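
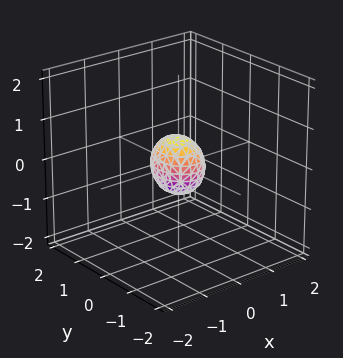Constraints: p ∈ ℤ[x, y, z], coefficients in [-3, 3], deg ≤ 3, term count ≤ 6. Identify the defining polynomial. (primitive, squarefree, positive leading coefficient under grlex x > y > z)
(a) The degree is 2 — bounded and convex; a quadric.
(b) Symmetries: the x ↦ −x reflection is a symmetry, so x appears only in even powers; mirror symmetry y ↦ −y ⇒ only even powers of y; the z ↦ −z reflection is a symmetry, so z appears only in even powers.
(c) Solving for integer coefficients yields p as stated.

3*x^2 + 2*y^2 + 2*z^2 - 1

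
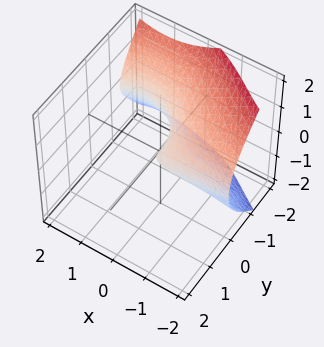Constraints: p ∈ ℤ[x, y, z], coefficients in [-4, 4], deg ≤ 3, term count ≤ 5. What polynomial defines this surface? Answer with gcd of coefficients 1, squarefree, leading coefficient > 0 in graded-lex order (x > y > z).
x^2*y + y^3 - 2*x*y + 3*z^2 + x

Degree: a generic line meets the surface in up to 3 points, so deg p = 3.
Checking where it meets the axes: one y-axis crossing is at y = 0; it meets the x-axis at x = 0 (among the integer gridlines).
Matching integer coefficients to the picture gives p.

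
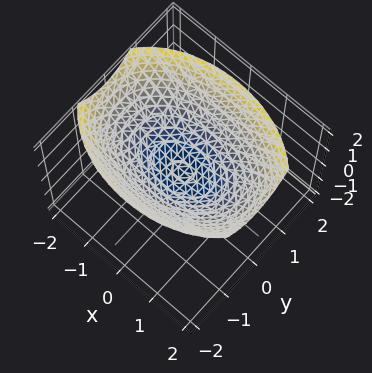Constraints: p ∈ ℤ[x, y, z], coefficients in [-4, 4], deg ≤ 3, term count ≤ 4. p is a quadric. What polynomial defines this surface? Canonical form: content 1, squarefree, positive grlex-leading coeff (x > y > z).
x^2 + 2*y^2 - 3*z

First, deg p = 2.
Then, symmetries: the x ↦ −x reflection is a symmetry, so x appears only in even powers; it's symmetric under y → −y, forcing even powers of y.
Then, checking where it meets the axes: it crosses the x-axis at the gridline x = 0; it crosses the y-axis at the gridline y = 0; one z-axis crossing is at z = 0.
Finally, matching integer coefficients to the picture gives p.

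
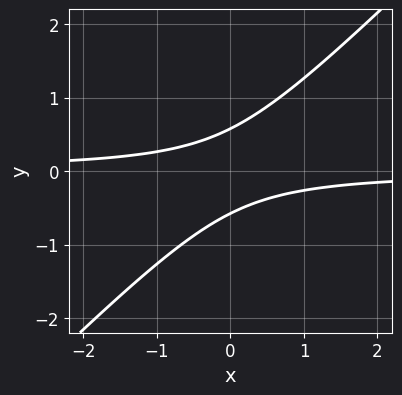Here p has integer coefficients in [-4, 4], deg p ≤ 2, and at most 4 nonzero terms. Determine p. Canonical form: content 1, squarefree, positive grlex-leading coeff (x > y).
deg p = 2. A generic line meets the curve in up to 2 points.
Against the integer gridlines: the curve avoids every integer x-axis point in the box.
These observations pin down the coefficients.

3*x*y - 3*y^2 + 1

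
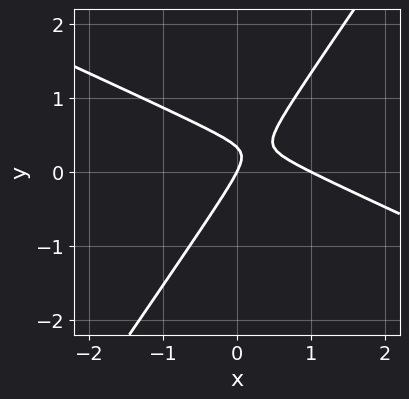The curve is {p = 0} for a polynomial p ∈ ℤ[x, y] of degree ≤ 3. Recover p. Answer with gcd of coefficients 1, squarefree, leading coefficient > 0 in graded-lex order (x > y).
2*x^2 + 3*x*y - 3*y^2 - 2*x + y

First, the degree is 2 — no degree-1 curve has this shape.
Next, reading off the gridlines: it crosses the y-axis at the gridline y = 0; the x-axis gridline crossings are at x ∈ {0, 1}.
Finally, the integer polynomial consistent with all of this is the stated p.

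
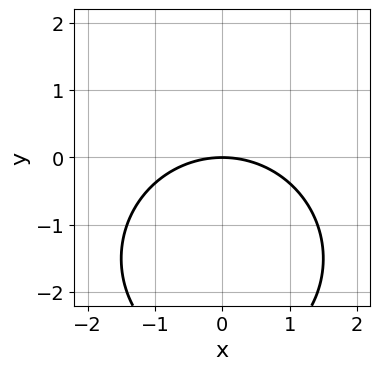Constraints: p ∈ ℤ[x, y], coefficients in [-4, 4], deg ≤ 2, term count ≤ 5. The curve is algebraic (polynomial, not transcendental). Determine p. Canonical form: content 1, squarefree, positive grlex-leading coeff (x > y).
x^2 + y^2 + 3*y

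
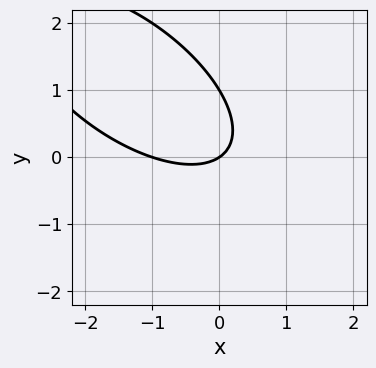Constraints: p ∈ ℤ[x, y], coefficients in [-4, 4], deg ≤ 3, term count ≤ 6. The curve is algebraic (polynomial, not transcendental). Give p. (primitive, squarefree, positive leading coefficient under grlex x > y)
2*x^2 + 3*x*y + 3*y^2 + 2*x - 3*y

deg p = 2. The shape is more complex than any degree-1 curve.
Against the integer gridlines: the x-axis gridline crossings are at x ∈ {-1, 0}; the y-axis gridline crossings are at y ∈ {0, 1}.
Putting this together gives p.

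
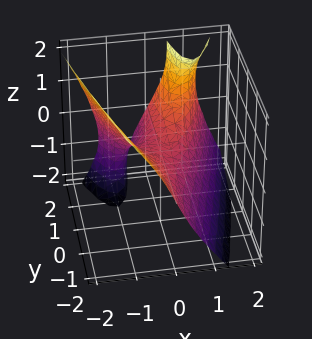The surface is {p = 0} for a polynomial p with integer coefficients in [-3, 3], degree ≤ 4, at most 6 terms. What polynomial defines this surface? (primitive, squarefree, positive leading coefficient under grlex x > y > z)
2*x^3 - x*z^2 - 2*x*y + 2*z

Degree: the shape is more complex than any degree-2 surface, so deg p = 3.
Reading off the gridlines: it crosses the z-axis at the gridline z = 0; one x-axis crossing is at x = 0; every point of the y-axis in the box is on the surface.
Solving for integer coefficients yields p as stated.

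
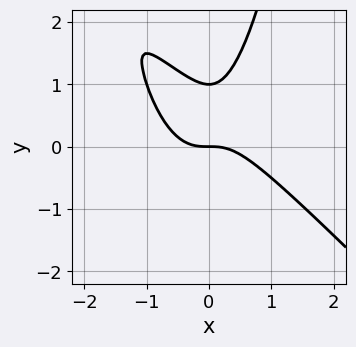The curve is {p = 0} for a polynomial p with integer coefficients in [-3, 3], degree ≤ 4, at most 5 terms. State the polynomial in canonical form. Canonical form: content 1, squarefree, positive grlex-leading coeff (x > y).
3*x^3 + 3*x^2*y - 2*y^2 + 2*y

1. deg p = 3. The shape is more complex than any degree-2 curve.
2. Against the integer gridlines: the y-axis gridline crossings are at y ∈ {0, 1}; it meets the x-axis at x = 0 (among the integer gridlines).
3. Putting this together gives p.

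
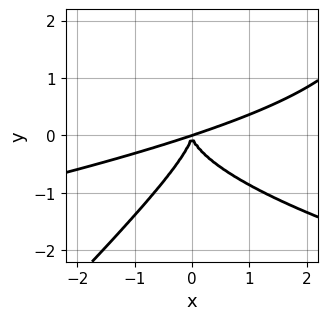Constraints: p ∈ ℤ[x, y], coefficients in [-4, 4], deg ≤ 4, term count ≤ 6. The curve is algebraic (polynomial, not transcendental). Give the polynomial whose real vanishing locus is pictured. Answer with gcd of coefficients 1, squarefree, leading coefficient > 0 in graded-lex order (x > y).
3*x*y^3 - 3*y^4 + x^3 - 3*x^2*y

(a) deg p = 4. A generic line meets the curve in up to 4 points.
(b) From the visible intercepts: it crosses the y-axis at the gridline y = 0; one x-axis crossing is at x = 0.
(c) The integer polynomial consistent with all of this is the stated p.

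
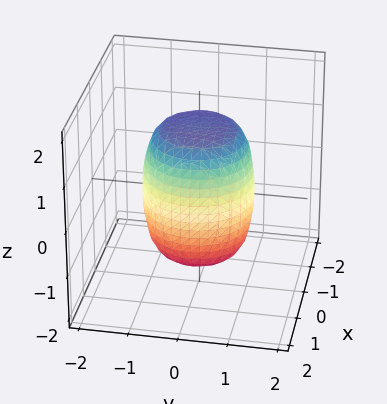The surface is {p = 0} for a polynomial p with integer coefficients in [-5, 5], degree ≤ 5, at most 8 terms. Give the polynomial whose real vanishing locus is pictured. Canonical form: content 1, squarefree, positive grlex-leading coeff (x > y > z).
deg p = 4. No degree-3 surface has this shape.
Symmetries: rotational symmetry about the z-axis ⇒ p depends on x, y only through x² + y².
From the visible intercepts: a circular section at z = -1 has radius exactly 1.
Putting this together gives p.

2*x^4 + 4*x^2*y^2 + 2*y^4 - x^2 - y^2 + z^2 - 2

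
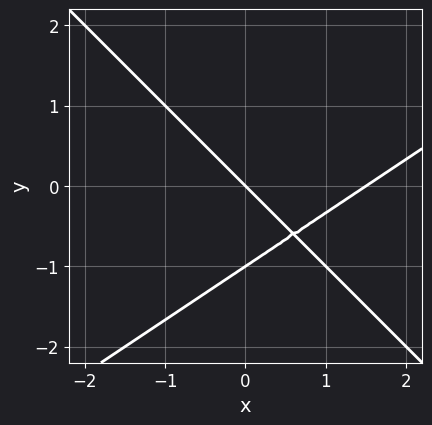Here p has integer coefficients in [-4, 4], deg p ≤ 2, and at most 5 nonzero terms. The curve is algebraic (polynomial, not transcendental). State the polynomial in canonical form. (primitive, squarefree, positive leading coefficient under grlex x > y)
First, deg p = 2. No degree-1 curve has this shape.
Next, reading off the gridlines: one x-axis crossing is at x = 0; the y-axis gridline crossings are at y ∈ {-1, 0}.
Finally, solving for integer coefficients yields p as stated.

2*x^2 - x*y - 3*y^2 - 3*x - 3*y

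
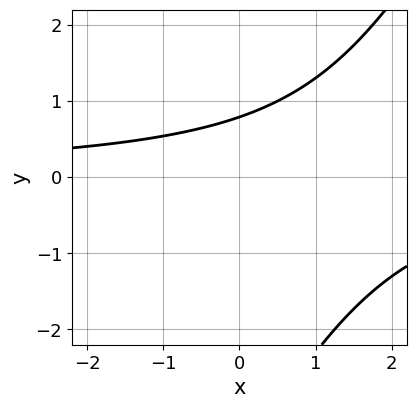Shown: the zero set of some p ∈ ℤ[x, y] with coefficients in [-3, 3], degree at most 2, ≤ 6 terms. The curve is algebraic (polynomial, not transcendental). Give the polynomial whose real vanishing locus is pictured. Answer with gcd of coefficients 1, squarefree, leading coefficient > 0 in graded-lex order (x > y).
(a) The degree is 2 — a generic line meets the curve in up to 2 points.
(b) Against the integer gridlines: the curve avoids every integer x-axis point in the box.
(c) Fitting integer coefficients to these (and the overall shape) gives p.

2*x*y - y^2 - 3*y + 3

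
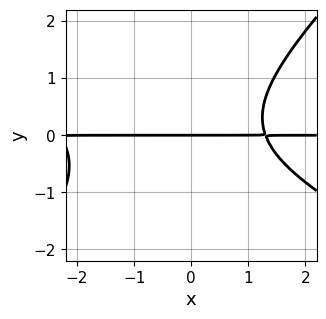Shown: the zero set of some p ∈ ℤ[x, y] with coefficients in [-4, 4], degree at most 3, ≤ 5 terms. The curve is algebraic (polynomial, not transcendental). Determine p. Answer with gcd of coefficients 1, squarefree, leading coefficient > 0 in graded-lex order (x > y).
x^2*y + x*y^2 - 2*y^3 + x*y - 3*y

1. Degree: a generic line meets the curve in up to 3 points, so deg p = 3.
2. From the visible intercepts: it crosses the y-axis at the gridline y = 0; every point of the x-axis in the box is on the curve.
3. Together with the visible shape, these determine p as stated.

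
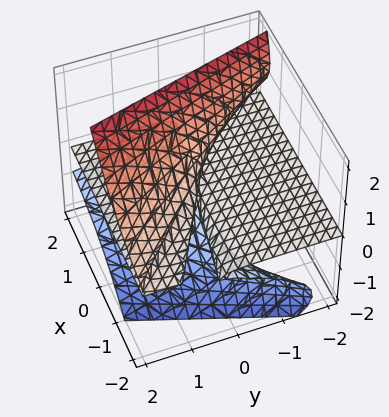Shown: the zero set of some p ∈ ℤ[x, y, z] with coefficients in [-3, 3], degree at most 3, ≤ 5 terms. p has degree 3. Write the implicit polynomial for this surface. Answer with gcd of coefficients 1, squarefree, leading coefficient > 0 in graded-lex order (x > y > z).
3*x*z^2 - 2*z^3 + x*z + 2*y*z

(a) deg p = 3. No degree-2 surface has this shape.
(b) Against the integer gridlines: the visible y-axis segment lies entirely on the surface; one z-axis crossing is at z = 0.
(c) Putting this together gives p. Check: (2, 0, 0) on the x-axis lies on the surface, and p(2, 0, 0) = 0. ✓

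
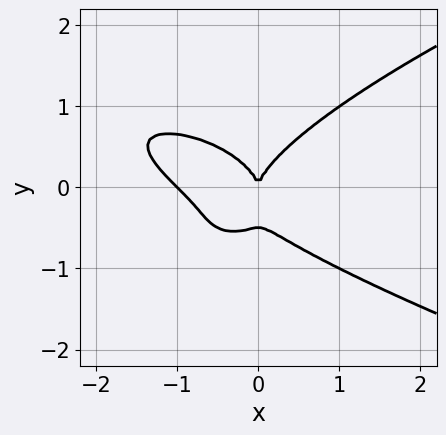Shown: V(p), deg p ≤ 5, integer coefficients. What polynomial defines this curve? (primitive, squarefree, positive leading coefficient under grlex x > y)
First, the degree is 4 — the shape is more complex than any degree-3 curve.
Then, reading off the gridlines: it crosses the y-axis at the gridline y = 0; the x-axis gridline crossings are at x ∈ {-1, 0}.
Finally, these observations pin down the coefficients.

2*y^4 - x^3 - x^2*y + y^3 - x^2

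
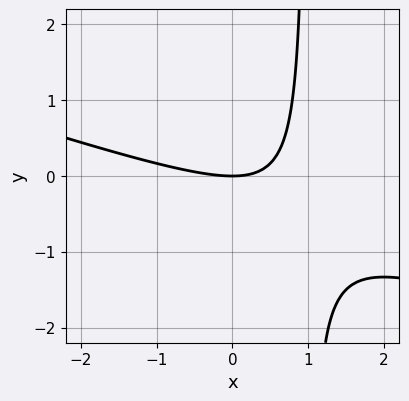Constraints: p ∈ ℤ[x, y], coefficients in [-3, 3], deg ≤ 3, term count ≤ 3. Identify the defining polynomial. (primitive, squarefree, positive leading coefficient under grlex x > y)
1. The degree is 2 — a generic line meets the curve in up to 2 points.
2. Reading off the gridlines: one x-axis crossing is at x = 0; one y-axis crossing is at y = 0.
3. Fitting integer coefficients to these (and the overall shape) gives p.

x^2 + 3*x*y - 3*y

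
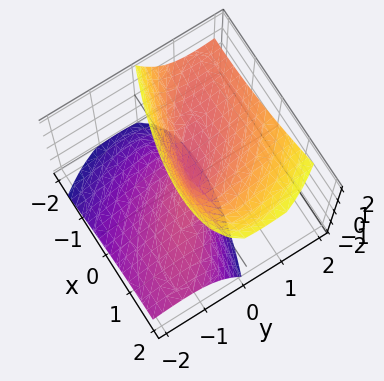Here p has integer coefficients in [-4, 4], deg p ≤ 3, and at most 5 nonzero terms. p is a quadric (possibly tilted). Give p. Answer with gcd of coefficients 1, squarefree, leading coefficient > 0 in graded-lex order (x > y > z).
x^2 + 2*x*y + 2*y^2 - 3*y*z - z^2

First, the picture has 2 separate pieces.
Then, deg p = 2.
Then, checking where it meets the axes: one z-axis crossing is at z = 0; one x-axis crossing is at x = 0.
Finally, assembling these constraints gives the stated polynomial.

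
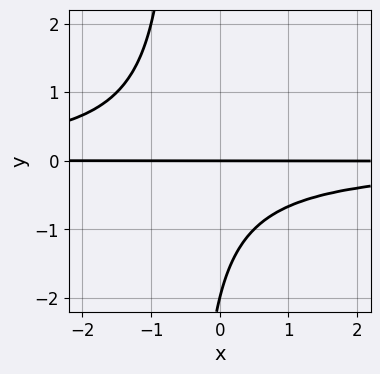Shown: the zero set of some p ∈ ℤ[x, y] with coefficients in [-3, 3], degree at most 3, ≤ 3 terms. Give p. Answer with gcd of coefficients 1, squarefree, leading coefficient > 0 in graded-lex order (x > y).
(a) The degree is 3 — no degree-2 curve has this shape.
(b) From the axis intercepts and sections: the y-axis gridline crossings are at y ∈ {-2, 0}; every point of the x-axis in the box is on the curve.
(c) Solving for integer coefficients yields p as stated.

2*x*y^2 + y^2 + 2*y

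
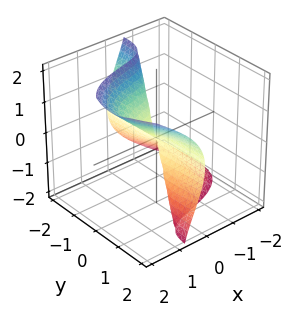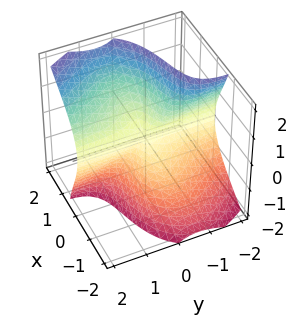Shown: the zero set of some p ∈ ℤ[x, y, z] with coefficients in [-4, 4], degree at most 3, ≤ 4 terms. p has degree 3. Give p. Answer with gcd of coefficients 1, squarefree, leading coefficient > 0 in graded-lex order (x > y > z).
x^3 + 3*x*y^2 - 2*y*z^2 - z^3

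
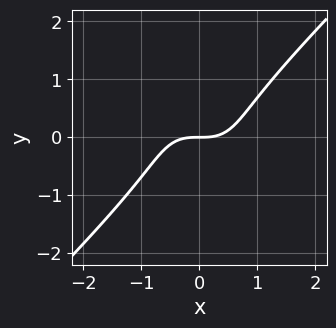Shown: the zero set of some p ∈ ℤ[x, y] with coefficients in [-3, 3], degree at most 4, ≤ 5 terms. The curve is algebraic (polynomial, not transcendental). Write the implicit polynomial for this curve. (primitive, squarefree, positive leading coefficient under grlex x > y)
x^3 - y^3 - y

Degree: no degree-2 curve has this shape, so deg p = 3.
From the axis intercepts and sections: it crosses the x-axis at the gridline x = 0; one y-axis crossing is at y = 0.
The integer polynomial consistent with all of this is the stated p.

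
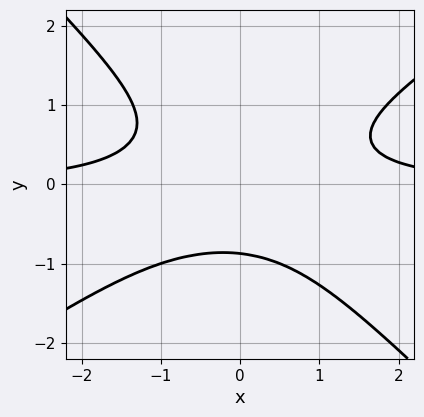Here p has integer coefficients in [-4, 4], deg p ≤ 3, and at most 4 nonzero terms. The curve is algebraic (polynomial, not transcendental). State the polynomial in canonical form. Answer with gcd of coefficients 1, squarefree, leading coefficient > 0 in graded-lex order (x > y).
2*x^2*y - x*y^2 - 3*y^3 - 2

First, degree: the shape is more complex than any degree-2 curve, so deg p = 3.
Next, from the axis intercepts and sections: no x-intercept at any integer in the box.
Finally, the integer polynomial consistent with all of this is the stated p.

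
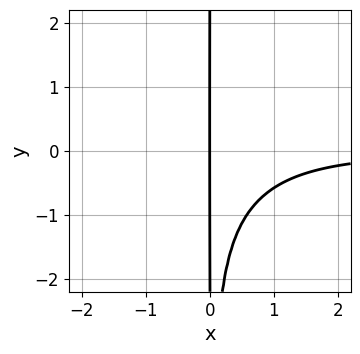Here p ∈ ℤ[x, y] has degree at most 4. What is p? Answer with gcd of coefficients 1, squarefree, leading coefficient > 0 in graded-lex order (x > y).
1. deg p = 4. A generic line meets the curve in up to 4 points.
2. Against the integer gridlines: every point of the y-axis in the box is on the curve; it meets the x-axis at x = 0 (among the integer gridlines).
3. These observations pin down the coefficients.

2*x^3*y - 2*x^2*y^2 + 2*x^2*y + 3*x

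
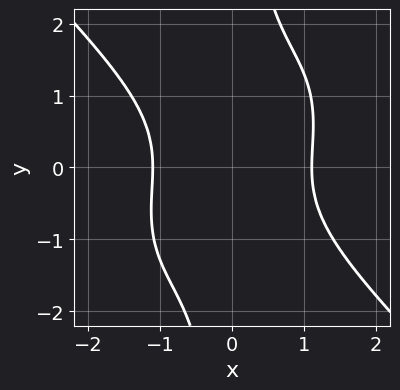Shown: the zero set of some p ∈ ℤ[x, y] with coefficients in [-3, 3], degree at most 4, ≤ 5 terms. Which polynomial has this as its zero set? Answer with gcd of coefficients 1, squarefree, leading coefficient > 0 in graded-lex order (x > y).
Degree: a generic line meets the curve in up to 4 points, so deg p = 4.
From the visible intercepts: the curve avoids every integer y-axis point in the box.
Fitting integer coefficients to these (and the overall shape) gives p.

2*x^4 + 2*x*y^3 - 2*y^2 - 3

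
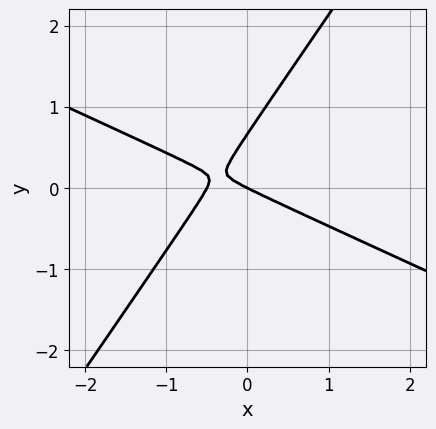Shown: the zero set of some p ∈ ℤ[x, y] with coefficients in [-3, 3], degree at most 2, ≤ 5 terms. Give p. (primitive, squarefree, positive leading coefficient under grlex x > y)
2*x^2 + 3*x*y - 3*y^2 + x + 2*y

First, deg p = 2. No degree-1 curve has this shape.
Next, reading off the gridlines: it meets the x-axis at x = 0 (among the integer gridlines); it meets the y-axis at y = 0 (among the integer gridlines).
Finally, the integer polynomial consistent with all of this is the stated p.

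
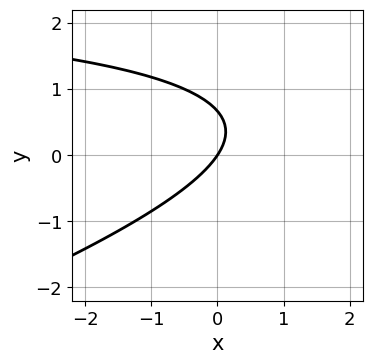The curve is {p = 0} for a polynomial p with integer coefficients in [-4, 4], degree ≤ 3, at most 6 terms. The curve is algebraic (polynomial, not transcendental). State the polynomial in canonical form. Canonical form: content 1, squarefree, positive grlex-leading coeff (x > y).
x*y - 3*y^2 - 3*x + 2*y

1. The degree is 2 — a generic line meets the curve in up to 2 points.
2. Checking where it meets the axes: it meets the y-axis at y = 0 (among the integer gridlines); it meets the x-axis at x = 0 (among the integer gridlines).
3. The integer polynomial consistent with all of this is the stated p.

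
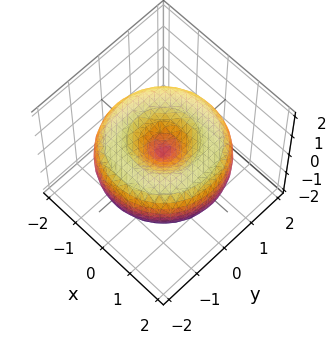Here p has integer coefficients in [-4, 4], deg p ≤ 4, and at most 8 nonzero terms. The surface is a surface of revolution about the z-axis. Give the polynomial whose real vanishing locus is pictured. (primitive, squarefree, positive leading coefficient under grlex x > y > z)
1. Degree: no degree-3 surface has this shape, so deg p = 4.
2. Symmetries: rotational symmetry about the z-axis ⇒ p depends on x, y only through x² + y².
3. From the visible intercepts: a circular section at z = 0 has radius between 1 and 2; it crosses the y-axis at the gridline y = 0.
4. Matching integer coefficients to the picture gives p.

x^4 + 2*x^2*y^2 + y^4 - 3*x^2 - 3*y^2 + 3*z^2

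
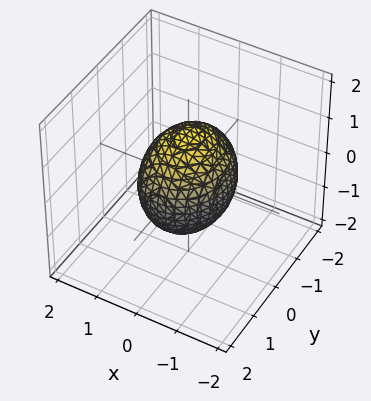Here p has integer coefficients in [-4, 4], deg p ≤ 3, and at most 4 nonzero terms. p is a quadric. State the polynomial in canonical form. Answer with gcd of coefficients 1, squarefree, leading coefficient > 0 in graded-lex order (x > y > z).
1. deg p = 2. A closed, bounded, convex surface; a quadric.
2. Symmetries: the z ↦ −z reflection is a symmetry, so z appears only in even powers; the y ↦ −y reflection is a symmetry, so y appears only in even powers; the x ↦ −x reflection is a symmetry, so x appears only in even powers.
3. Observable constraints: the x-axis gridline crossings are at x ∈ {-1, 1}.
4. Solving for integer coefficients yields p as stated.

3*x^2 + 2*y^2 + 2*z^2 - 3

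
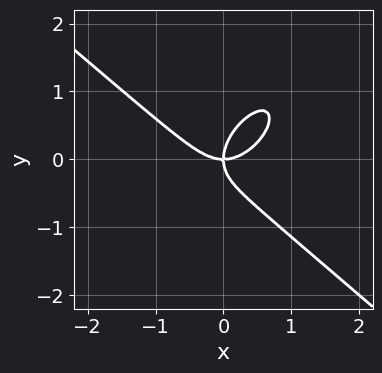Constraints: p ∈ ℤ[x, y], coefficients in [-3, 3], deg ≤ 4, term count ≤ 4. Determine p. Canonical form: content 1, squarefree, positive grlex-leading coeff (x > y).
2*x^3 - x*y^2 + 2*y^3 - 2*x*y

1. deg p = 3.
2. Against the integer gridlines: one x-axis crossing is at x = 0; it meets the y-axis at y = 0 (among the integer gridlines).
3. Putting this together gives p.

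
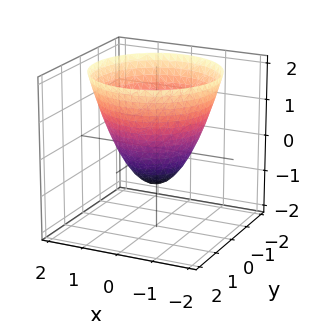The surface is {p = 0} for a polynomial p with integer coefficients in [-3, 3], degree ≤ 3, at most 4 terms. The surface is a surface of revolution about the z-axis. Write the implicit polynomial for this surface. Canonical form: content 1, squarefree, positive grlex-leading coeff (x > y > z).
x^2 + y^2 - z - 1

First, deg p = 2.
Then, by symmetry, every cross-section ⟂ z is a circle, so x, y appear only via x² + y².
Then, observable constraints: a circular section at z = 1 has radius between 1 and 2; the x-axis gridline crossings are at x ∈ {-1, 1}; the y-axis gridline crossings are at y ∈ {-1, 1}; one z-axis crossing is at z = -1.
Finally, fitting integer coefficients to these (and the overall shape) gives p.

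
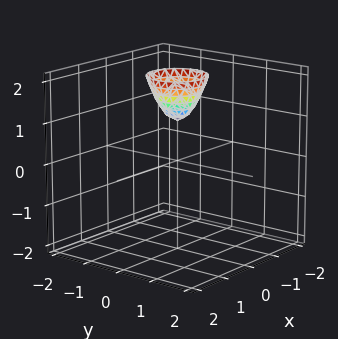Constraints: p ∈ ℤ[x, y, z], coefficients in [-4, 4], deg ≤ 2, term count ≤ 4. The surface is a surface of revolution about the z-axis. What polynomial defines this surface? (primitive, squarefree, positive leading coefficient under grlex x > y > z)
2*x^2 + 2*y^2 - z + 1

deg p = 2. A generic line meets the surface in up to 2 points.
By symmetry, the surface is invariant under rotation about z: p = q(x² + y², z).
From the axis intercepts and sections: it misses every integer gridline on the y-axis; the surface avoids every integer x-axis point in the box; one z-axis crossing is at z = 1; a circular section at z = 2 has radius between 0 and 1.
Assembling these constraints gives the stated polynomial.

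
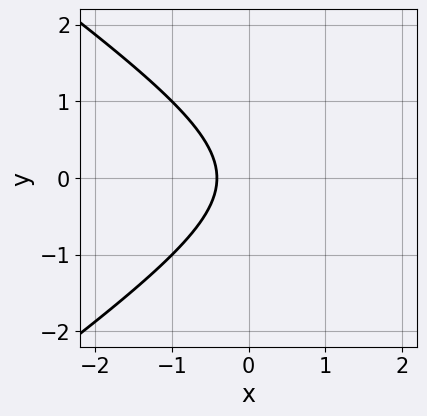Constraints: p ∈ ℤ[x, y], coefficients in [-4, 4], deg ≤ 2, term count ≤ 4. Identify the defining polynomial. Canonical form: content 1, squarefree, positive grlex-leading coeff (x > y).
deg p = 2.
Symmetries: it's symmetric under y → −y, forcing even powers of y.
From the visible intercepts: the curve avoids every integer y-axis point in the box.
Assembling these constraints gives the stated polynomial.

x^2 - 2*y^2 - 2*x - 1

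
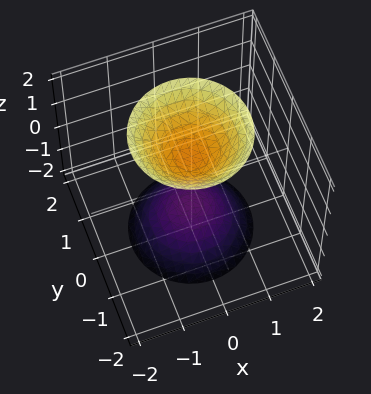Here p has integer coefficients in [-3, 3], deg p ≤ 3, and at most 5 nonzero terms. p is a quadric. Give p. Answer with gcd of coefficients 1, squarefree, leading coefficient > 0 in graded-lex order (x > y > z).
1. The picture has 2 separate pieces.
2. deg p = 2.
3. Symmetries: mirror symmetry z ↦ −z ⇒ only even powers of z; the z-axis is an axis of rotation, so x and y enter only as x² + y².
4. Checking where it meets the axes: among the integer gridlines, it crosses the z-axis at z ∈ {-1, 1}; the surface avoids every integer x-axis point in the box; a circular section at z = 2 has radius between 1 and 2.
5. Putting this together gives p.

2*x^2 + 2*y^2 - z^2 + 1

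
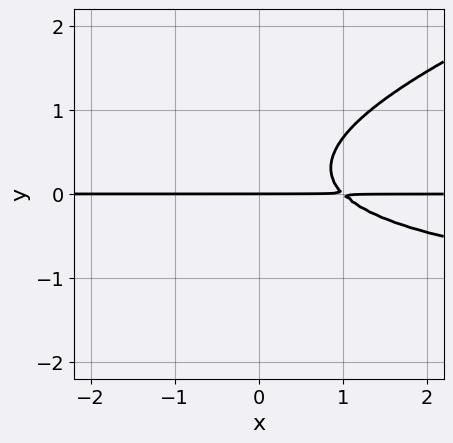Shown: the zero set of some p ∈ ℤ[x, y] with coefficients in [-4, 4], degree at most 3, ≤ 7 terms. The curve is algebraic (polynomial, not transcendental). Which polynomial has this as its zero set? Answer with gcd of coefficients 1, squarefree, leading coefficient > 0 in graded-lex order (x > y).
1. Degree: no degree-2 curve has this shape, so deg p = 3.
2. Observable constraints: every point of the x-axis in the box is on the curve; it crosses the y-axis at the gridline y = 0.
3. Matching integer coefficients to the picture gives p.

x*y^2 - 3*y^3 + 2*x*y + y^2 - 2*y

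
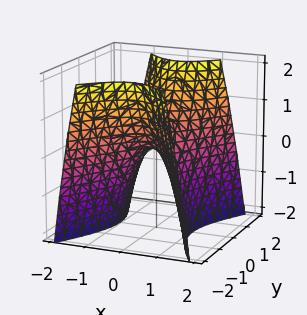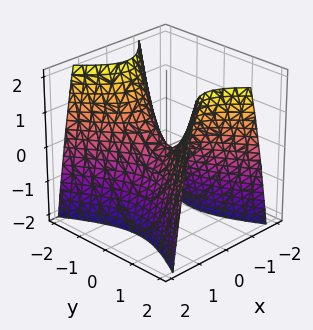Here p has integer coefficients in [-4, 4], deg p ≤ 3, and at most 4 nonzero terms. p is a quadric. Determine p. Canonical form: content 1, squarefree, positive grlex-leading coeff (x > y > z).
2*x^2 - y^2 + z

(a) deg p = 2. A saddle surface; a quadric.
(b) Symmetries: the y ↦ −y reflection is a symmetry, so y appears only in even powers; the x ↦ −x reflection is a symmetry, so x appears only in even powers.
(c) Against the integer gridlines: it crosses the y-axis at the gridline y = 0; it meets the z-axis at z = 0 (among the integer gridlines); it meets the x-axis at x = 0 (among the integer gridlines).
(d) Fitting integer coefficients to these (and the overall shape) gives p.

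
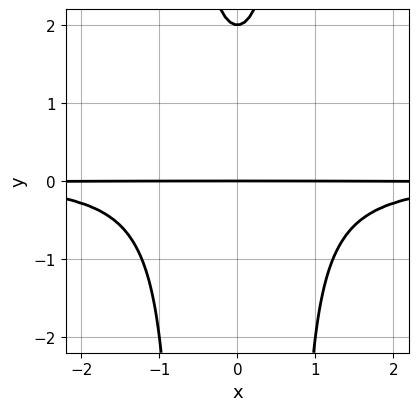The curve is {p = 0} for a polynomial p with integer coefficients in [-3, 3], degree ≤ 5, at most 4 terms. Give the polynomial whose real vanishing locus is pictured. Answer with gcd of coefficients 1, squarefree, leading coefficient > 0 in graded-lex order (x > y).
2*x^2*y^2 - y^2 + 2*y

1. The degree is 4 — the shape is more complex than any degree-3 curve.
2. Symmetries: mirror symmetry x ↦ −x ⇒ only even powers of x.
3. Checking where it meets the axes: among the integer gridlines, it crosses the y-axis at y ∈ {0, 2}; the visible x-axis segment lies entirely on the curve.
4. Solving for integer coefficients yields p as stated.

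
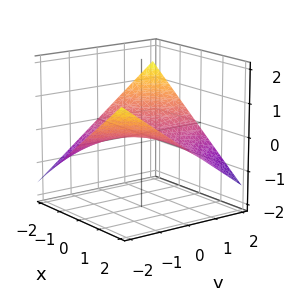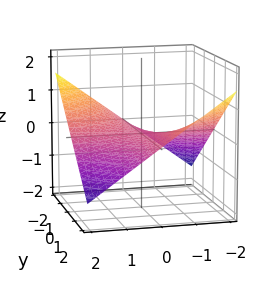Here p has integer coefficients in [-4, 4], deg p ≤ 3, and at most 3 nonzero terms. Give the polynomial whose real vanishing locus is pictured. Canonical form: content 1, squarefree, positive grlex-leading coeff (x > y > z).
The degree is 2 — a hyperbolic paraboloid; a quadric.
Against the integer gridlines: every point of the x-axis in the box is on the surface; every point of the y-axis in the box is on the surface; one z-axis crossing is at z = 0.
Solving for integer coefficients yields p as stated.

x*y + 3*z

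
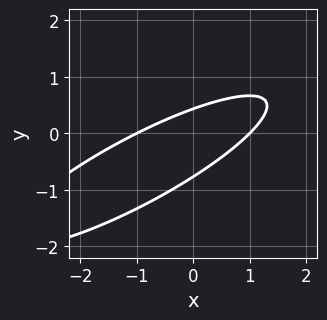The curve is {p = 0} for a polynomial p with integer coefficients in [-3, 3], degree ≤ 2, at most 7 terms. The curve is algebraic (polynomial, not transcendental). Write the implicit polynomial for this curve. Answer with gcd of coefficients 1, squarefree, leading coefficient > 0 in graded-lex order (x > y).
x^2 - 3*x*y + 3*y^2 + y - 1

(a) deg p = 2. The shape is more complex than any degree-1 curve.
(b) Against the integer gridlines: the x-axis gridline crossings are at x ∈ {-1, 1}.
(c) Assembling these constraints gives the stated polynomial.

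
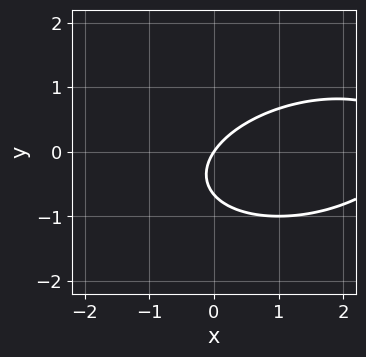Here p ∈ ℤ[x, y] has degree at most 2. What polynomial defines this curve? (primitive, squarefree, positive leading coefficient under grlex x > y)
x^2 - x*y + 3*y^2 - 3*x + 2*y

Degree: a generic line meets the curve in up to 2 points, so deg p = 2.
Checking where it meets the axes: one y-axis crossing is at y = 0; it meets the x-axis at x = 0 (among the integer gridlines).
The integer polynomial consistent with all of this is the stated p.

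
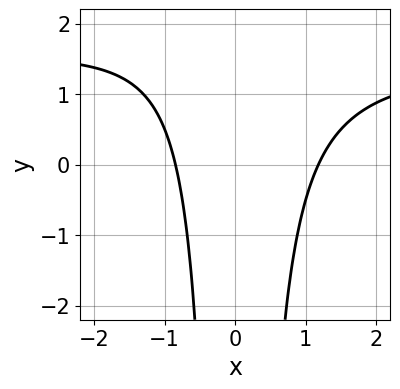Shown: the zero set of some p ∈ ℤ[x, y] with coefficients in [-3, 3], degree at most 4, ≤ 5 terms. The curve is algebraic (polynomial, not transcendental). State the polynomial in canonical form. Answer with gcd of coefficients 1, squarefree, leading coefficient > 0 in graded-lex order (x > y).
First, the degree is 3 — a generic line meets the curve in up to 3 points.
Next, from the visible intercepts: the curve avoids every integer y-axis point in the box.
Finally, together with the visible shape, these determine p as stated.

2*x^2*y - 3*x^2 + x + 3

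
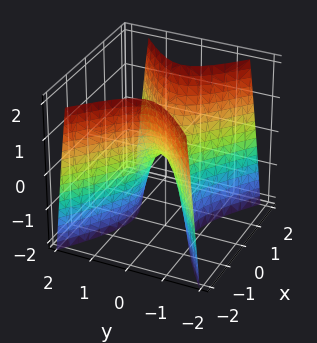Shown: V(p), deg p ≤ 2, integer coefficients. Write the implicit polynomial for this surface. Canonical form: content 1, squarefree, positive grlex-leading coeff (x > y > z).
2*x^2 - 3*y^2 - z

1. The degree is 2 — a hyperbolic paraboloid; a quadric.
2. Symmetries: mirror symmetry x ↦ −x ⇒ only even powers of x; the y ↦ −y reflection is a symmetry, so y appears only in even powers.
3. From the visible intercepts: it crosses the x-axis at the gridline x = 0; it meets the z-axis at z = 0 (among the integer gridlines).
4. Matching integer coefficients to the picture gives p.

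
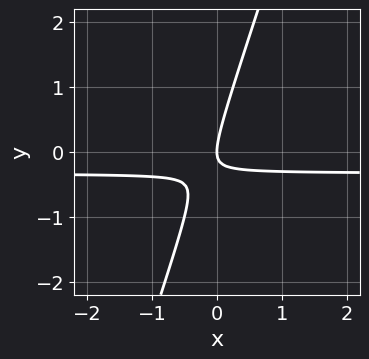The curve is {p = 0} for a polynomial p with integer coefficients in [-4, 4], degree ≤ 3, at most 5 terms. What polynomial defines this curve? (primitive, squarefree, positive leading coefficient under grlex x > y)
First, the degree is 2 — no degree-1 curve has this shape.
Next, checking where it meets the axes: it crosses the x-axis at the gridline x = 0; it meets the y-axis at y = 0 (among the integer gridlines).
Finally, putting this together gives p.

3*x*y - y^2 + x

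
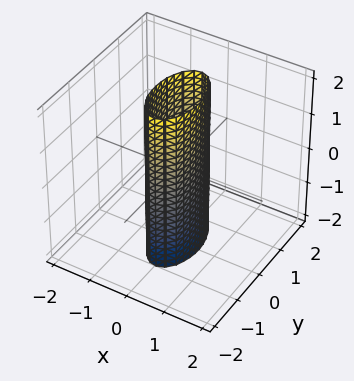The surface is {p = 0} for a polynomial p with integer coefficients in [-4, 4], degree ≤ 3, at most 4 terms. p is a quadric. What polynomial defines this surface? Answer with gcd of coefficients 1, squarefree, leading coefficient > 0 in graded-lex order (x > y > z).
(a) The degree is 2 — constant cross-section along one axis; a quadric.
(b) Symmetries: the y ↦ −y reflection is a symmetry, so y appears only in even powers; the x ↦ −x reflection is a symmetry, so x appears only in even powers; it's symmetric under z → −z, forcing even powers of z.
(c) From the axis intercepts and sections: among the integer gridlines, it crosses the y-axis at y ∈ {-1, 1}; the surface avoids every integer z-axis point in the box.
(d) Solving for integer coefficients yields p as stated.

3*x^2 + y^2 - 1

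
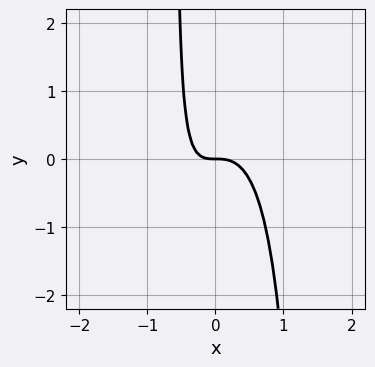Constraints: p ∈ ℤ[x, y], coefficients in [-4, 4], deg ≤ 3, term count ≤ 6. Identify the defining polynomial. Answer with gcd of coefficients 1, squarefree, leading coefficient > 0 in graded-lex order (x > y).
(a) Degree: no degree-2 curve has this shape, so deg p = 3.
(b) Reading off the gridlines: it crosses the x-axis at the gridline x = 0; it crosses the y-axis at the gridline y = 0.
(c) Putting this together gives p.

3*x^3 - x^2*y + x*y + y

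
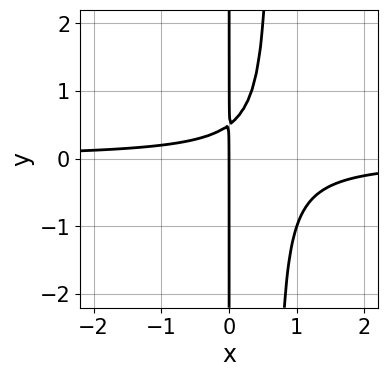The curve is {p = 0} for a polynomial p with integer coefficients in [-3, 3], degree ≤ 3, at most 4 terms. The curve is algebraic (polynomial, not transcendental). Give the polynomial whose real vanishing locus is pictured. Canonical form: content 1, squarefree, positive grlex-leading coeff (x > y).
First, deg p = 3. No degree-2 curve has this shape.
Then, checking where it meets the axes: the visible y-axis segment lies entirely on the curve; it meets the x-axis at x = 0 (among the integer gridlines).
Finally, solving for integer coefficients yields p as stated.

3*x^2*y - 2*x*y + x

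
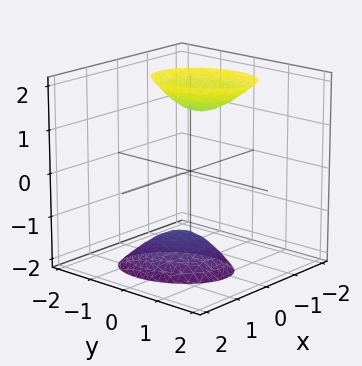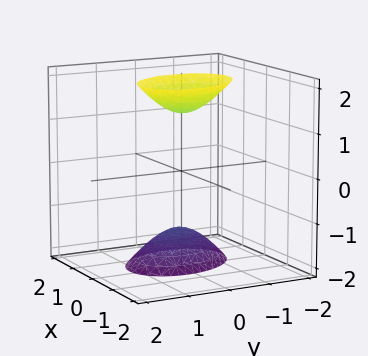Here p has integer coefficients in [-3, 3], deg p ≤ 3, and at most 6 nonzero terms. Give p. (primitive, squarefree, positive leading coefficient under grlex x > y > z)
First, I count 2 distinct pieces.
Then, the degree is 2 — a generic line meets the surface in up to 2 points.
Next, against the integer gridlines: no x-intercept at any integer in the box; no y-intercept at any integer in the box.
Finally, these observations pin down the coefficients.

3*x^2 + x*y + x*z + 2*y^2 - z^2 + 2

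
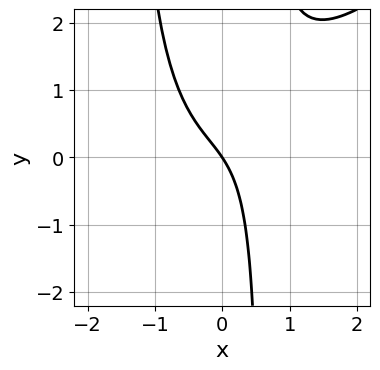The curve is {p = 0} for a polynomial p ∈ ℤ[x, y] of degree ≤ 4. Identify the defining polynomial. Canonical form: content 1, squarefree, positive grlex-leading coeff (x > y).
1. The degree is 3 — a generic line meets the curve in up to 3 points.
2. From the visible intercepts: it crosses the y-axis at the gridline y = 0; it meets the x-axis at x = 0 (among the integer gridlines).
3. Putting this together gives p.

2*x^3 - 2*x^2*y - 2*x*y + 3*x + 2*y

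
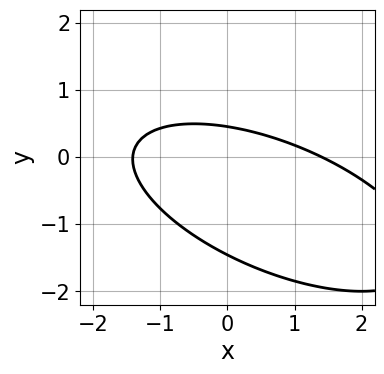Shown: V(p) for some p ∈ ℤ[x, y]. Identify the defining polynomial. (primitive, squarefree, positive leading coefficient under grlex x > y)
First, degree: the shape is more complex than any degree-1 curve, so deg p = 2.
Finally, matching integer coefficients to the picture gives p.

x^2 + 2*x*y + 3*y^2 + 3*y - 2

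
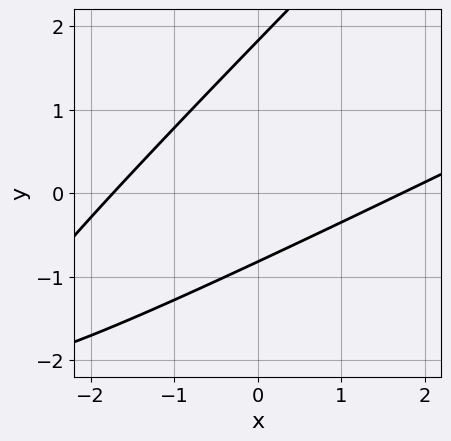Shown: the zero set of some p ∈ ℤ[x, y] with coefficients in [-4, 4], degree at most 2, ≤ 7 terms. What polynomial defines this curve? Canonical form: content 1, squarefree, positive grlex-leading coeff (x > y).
x^2 - 3*x*y + 2*y^2 - 2*y - 3

1. deg p = 2. The shape is more complex than any degree-1 curve.
2. The integer polynomial consistent with all of this is the stated p.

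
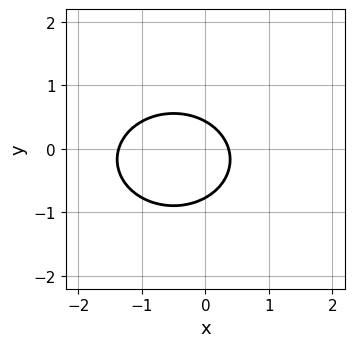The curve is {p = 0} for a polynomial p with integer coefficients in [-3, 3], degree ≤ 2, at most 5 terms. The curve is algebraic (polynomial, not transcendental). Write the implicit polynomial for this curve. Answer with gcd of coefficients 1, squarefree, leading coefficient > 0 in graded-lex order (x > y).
2*x^2 + 3*y^2 + 2*x + y - 1

1. deg p = 2.
2. Putting this together gives p.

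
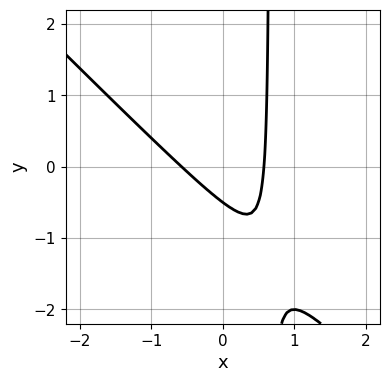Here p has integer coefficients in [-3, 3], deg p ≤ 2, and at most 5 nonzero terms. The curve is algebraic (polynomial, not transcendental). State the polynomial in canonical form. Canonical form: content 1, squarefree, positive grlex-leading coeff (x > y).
3*x^2 + 3*x*y - 2*y - 1

The degree is 2 — no degree-1 curve has this shape.
Solving for integer coefficients yields p as stated.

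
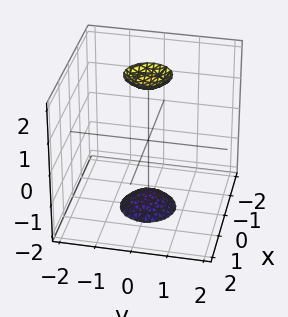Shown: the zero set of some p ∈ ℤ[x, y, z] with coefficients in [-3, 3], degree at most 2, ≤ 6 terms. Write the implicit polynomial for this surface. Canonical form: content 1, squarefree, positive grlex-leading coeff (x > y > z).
3*x^2 + 3*y^2 - z^2 + 3

There are 2 components.
deg p = 2.
Symmetries: rotational symmetry about the z-axis ⇒ p depends on x, y only through x² + y².
Observable constraints: no y-intercept at any integer in the box; a circular section at z = -2 has radius between 0 and 1; the surface avoids every integer x-axis point in the box.
Matching integer coefficients to the picture gives p.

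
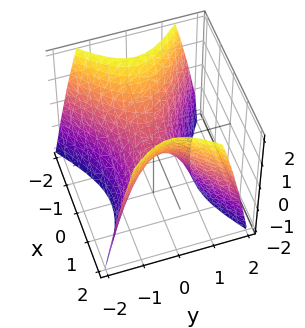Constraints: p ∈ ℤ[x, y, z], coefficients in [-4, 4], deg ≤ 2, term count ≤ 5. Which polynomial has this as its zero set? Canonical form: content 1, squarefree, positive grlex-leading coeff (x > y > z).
2*x^2 - 3*y^2 - 2*z

1. deg p = 2. A saddle surface; a quadric.
2. Symmetries: mirror symmetry y ↦ −y ⇒ only even powers of y; it's symmetric under x → −x, forcing even powers of x.
3. Reading off the gridlines: it crosses the y-axis at the gridline y = 0; it meets the z-axis at z = 0 (among the integer gridlines); one x-axis crossing is at x = 0.
4. Assembling these constraints gives the stated polynomial.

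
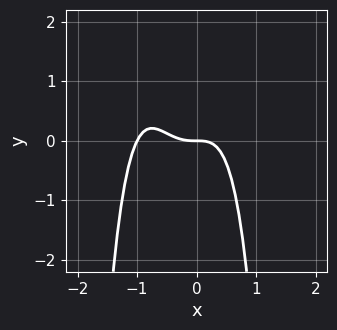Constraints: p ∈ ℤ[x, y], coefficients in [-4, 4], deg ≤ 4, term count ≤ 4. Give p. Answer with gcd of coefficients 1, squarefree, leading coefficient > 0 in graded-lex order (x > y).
(a) Degree: no degree-3 curve has this shape, so deg p = 4.
(b) Checking where it meets the axes: it crosses the y-axis at the gridline y = 0; the x-axis gridline crossings are at x ∈ {-1, 0}.
(c) Solving for integer coefficients yields p as stated.

2*x^4 + 2*x^3 + y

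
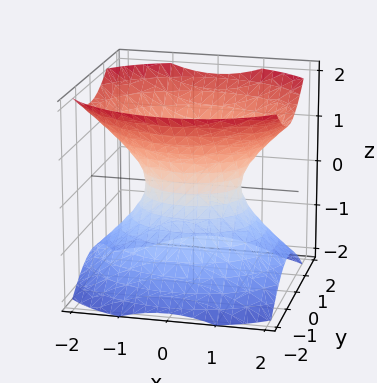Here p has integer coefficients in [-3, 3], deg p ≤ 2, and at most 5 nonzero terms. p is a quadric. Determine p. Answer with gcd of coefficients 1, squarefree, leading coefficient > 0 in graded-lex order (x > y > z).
2*x^2 + 3*y^2 - 3*z^2 - 2

(a) deg p = 2.
(b) Symmetries: mirror symmetry z ↦ −z ⇒ only even powers of z; mirror symmetry x ↦ −x ⇒ only even powers of x; it's symmetric under y → −y, forcing even powers of y.
(c) From the visible intercepts: the surface avoids every integer z-axis point in the box; among the integer gridlines, it crosses the x-axis at x ∈ {-1, 1}.
(d) Assembling these constraints gives the stated polynomial.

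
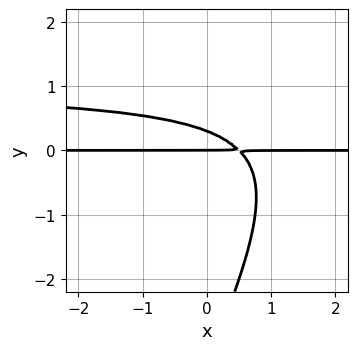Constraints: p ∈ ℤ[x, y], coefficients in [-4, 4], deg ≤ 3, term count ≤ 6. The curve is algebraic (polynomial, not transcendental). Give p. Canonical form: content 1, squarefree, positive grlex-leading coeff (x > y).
2*x*y^2 - y^3 - 2*x*y - 3*y^2 + y

First, degree: a generic line meets the curve in up to 3 points, so deg p = 3.
Next, checking where it meets the axes: it meets the y-axis at y = 0 (among the integer gridlines); every point of the x-axis in the box is on the curve.
Finally, assembling these constraints gives the stated polynomial.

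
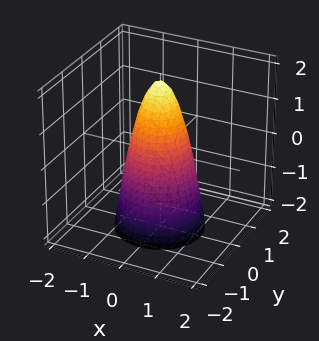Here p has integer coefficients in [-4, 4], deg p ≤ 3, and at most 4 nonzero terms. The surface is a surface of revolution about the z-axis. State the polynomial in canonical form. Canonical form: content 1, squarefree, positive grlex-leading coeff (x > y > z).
3*x^2 + 3*y^2 + z - 2

deg p = 2. A generic line meets the surface in up to 2 points.
Symmetries: the surface is invariant under rotation about z: p = q(x² + y², z).
Checking where it meets the axes: one z-axis crossing is at z = 2; a circular section at z = 1 has radius between 0 and 1.
Together with the visible shape, these determine p as stated.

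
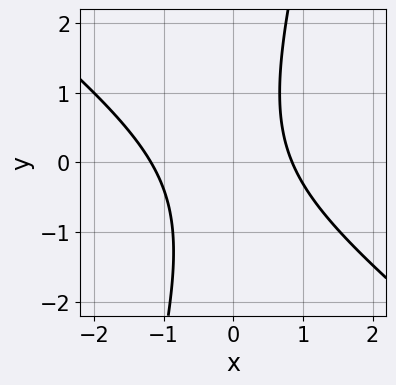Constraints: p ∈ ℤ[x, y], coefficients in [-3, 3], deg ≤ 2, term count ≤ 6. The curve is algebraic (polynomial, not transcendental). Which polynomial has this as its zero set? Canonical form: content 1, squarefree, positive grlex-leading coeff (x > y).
3*x^2 + 3*x*y - y^2 + x - 3

deg p = 2. A generic line meets the curve in up to 2 points.
Reading off the gridlines: it misses every integer gridline on the y-axis.
Fitting integer coefficients to these (and the overall shape) gives p.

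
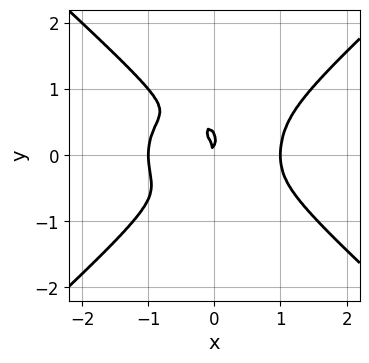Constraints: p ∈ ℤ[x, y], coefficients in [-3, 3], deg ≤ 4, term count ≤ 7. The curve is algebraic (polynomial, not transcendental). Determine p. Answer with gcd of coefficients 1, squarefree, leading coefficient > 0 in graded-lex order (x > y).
Degree: the shape is more complex than any degree-3 curve, so deg p = 4.
Checking where it meets the axes: the x-axis gridline crossings are at x ∈ {-1, 0, 1}; it meets the y-axis at y = 0 (among the integer gridlines).
Solving for integer coefficients yields p as stated.

2*x^4 - 3*y^4 - 2*x*y^2 + y^3 - 2*x^2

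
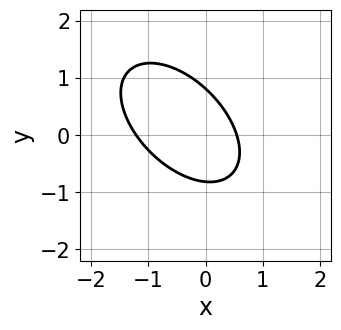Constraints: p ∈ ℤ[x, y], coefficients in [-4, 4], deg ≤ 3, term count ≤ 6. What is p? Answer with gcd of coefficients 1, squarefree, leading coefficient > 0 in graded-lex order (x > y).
3*x^2 + 3*x*y + 3*y^2 + 2*x - 2

(a) The degree is 2 — the shape is more complex than any degree-1 curve.
(b) Solving for integer coefficients yields p as stated.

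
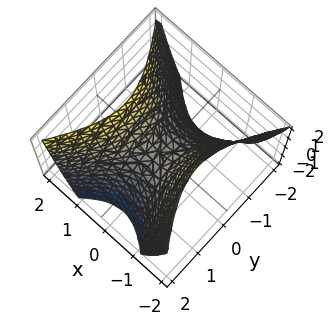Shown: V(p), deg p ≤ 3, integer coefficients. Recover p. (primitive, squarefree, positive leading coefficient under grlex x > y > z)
3*x^2 - 2*y^2 - 2*z

1. Degree: a saddle surface; a quadric, so deg p = 2.
2. Symmetries: it's symmetric under y → −y, forcing even powers of y; it's symmetric under x → −x, forcing even powers of x.
3. Against the integer gridlines: it crosses the z-axis at the gridline z = 0; it crosses the y-axis at the gridline y = 0.
4. These observations pin down the coefficients.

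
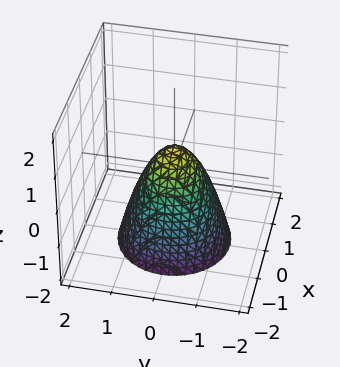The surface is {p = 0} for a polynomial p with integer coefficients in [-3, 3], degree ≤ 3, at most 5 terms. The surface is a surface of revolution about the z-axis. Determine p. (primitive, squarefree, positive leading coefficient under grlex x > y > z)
3*x^2 + 3*y^2 + 2*z - 1

First, the degree is 2 — the shape is more complex than any degree-1 surface.
Next, by symmetry, the z-axis is an axis of rotation, so x and y enter only as x² + y².
Next, observable constraints: a circular section at z = 0 has radius between 0 and 1.
Finally, matching integer coefficients to the picture gives p.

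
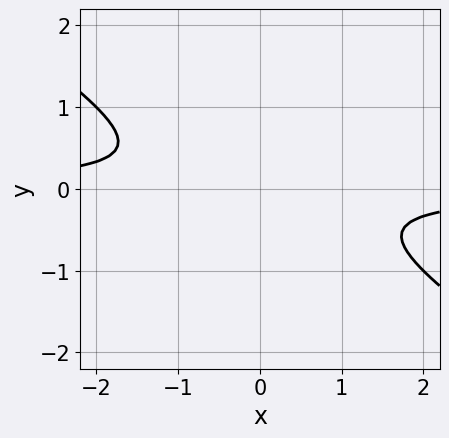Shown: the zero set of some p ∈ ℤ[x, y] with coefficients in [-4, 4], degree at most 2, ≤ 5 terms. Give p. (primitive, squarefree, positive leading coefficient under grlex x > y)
2*x*y + 3*y^2 + 1

First, the degree is 2 — a generic line meets the curve in up to 2 points.
Next, reading off the gridlines: it misses every integer gridline on the y-axis; no x-intercept at any integer in the box.
Finally, these observations pin down the coefficients.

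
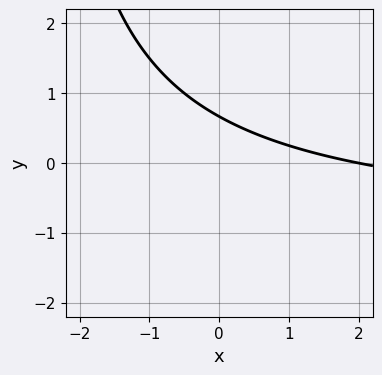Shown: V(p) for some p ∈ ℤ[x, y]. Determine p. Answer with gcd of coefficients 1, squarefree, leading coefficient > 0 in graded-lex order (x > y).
x*y + x + 3*y - 2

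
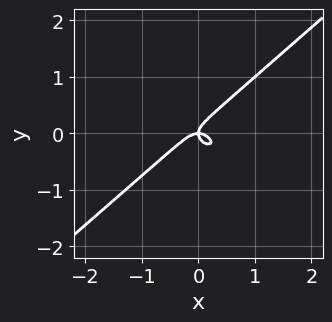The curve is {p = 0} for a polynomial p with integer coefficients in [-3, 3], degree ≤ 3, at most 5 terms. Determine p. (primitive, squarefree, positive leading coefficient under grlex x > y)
1. Degree: a generic line meets the curve in up to 3 points, so deg p = 3.
2. Against the integer gridlines: it crosses the x-axis at the gridline x = 0; it meets the y-axis at y = 0 (among the integer gridlines).
3. Fitting integer coefficients to these (and the overall shape) gives p.

2*x^3 - 3*y^3 + x*y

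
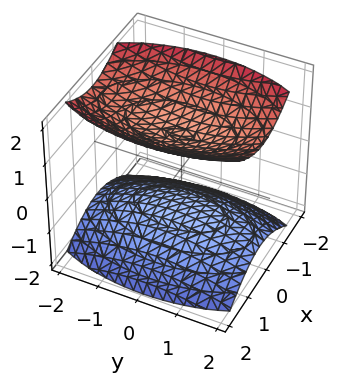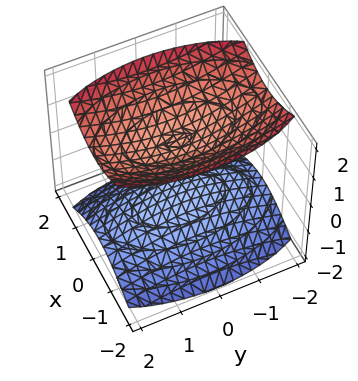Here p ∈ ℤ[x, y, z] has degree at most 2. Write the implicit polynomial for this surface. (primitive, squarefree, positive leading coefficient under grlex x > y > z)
3*x^2 + y^2 - 3*z^2 + 3

First, I count 2 distinct pieces.
Next, degree: two separate bowl-shaped sheets opening away from each other; a quadric, so deg p = 2.
Then, symmetries: mirror symmetry z ↦ −z ⇒ only even powers of z; mirror symmetry y ↦ −y ⇒ only even powers of y; the x ↦ −x reflection is a symmetry, so x appears only in even powers.
Next, observable constraints: no x-intercept at any integer in the box; it misses every integer gridline on the y-axis; among the integer gridlines, it crosses the z-axis at z ∈ {-1, 1}.
Finally, solving for integer coefficients yields p as stated.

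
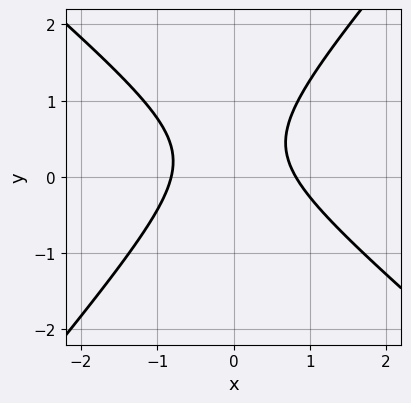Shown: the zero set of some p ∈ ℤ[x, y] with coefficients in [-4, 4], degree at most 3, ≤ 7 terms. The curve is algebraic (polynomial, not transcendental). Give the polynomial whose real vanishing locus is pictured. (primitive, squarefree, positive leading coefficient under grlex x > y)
3*x^2 + x*y - 3*y^2 + 2*y - 2

The degree is 2 — the shape is more complex than any degree-1 curve.
From the axis intercepts and sections: no y-intercept at any integer in the box.
Solving for integer coefficients yields p as stated.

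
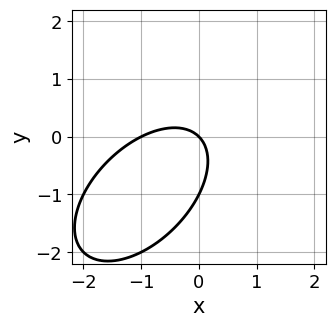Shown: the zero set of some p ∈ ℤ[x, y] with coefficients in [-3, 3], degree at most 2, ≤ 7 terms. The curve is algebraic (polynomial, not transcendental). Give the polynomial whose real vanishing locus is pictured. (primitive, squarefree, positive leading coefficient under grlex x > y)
1. Degree: no degree-1 curve has this shape, so deg p = 2.
2. Reading off the gridlines: the y-axis gridline crossings are at y ∈ {-1, 0}; the x-axis gridline crossings are at x ∈ {-1, 0}.
3. Putting this together gives p.

x^2 - x*y + y^2 + x + y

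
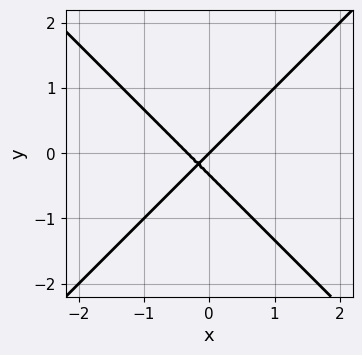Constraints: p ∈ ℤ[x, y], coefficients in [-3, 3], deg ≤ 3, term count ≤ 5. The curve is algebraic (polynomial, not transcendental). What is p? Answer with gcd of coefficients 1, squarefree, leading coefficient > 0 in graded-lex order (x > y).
First, deg p = 2. No degree-1 curve has this shape.
Then, from the visible intercepts: it crosses the x-axis at the gridline x = 0; one y-axis crossing is at y = 0.
Finally, assembling these constraints gives the stated polynomial.

3*x^2 - 3*y^2 + x - y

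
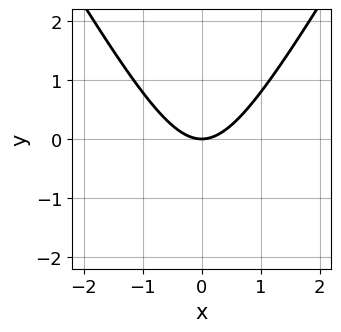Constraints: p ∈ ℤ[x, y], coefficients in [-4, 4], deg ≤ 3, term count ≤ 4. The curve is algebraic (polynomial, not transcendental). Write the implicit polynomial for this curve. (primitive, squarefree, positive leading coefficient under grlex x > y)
The degree is 2 — the shape is more complex than any degree-1 curve.
Symmetries: the x ↦ −x reflection is a symmetry, so x appears only in even powers.
Observable constraints: one x-axis crossing is at x = 0; it crosses the y-axis at the gridline y = 0.
Putting this together gives p.

3*x^2 - y^2 - 3*y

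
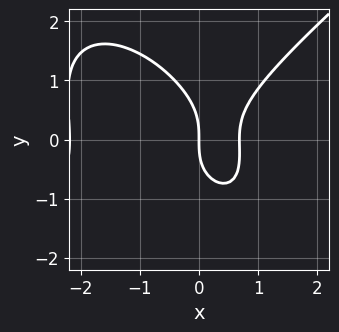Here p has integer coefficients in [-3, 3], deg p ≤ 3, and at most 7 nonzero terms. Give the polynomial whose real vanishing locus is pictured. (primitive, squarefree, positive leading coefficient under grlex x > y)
(a) The degree is 3 — the shape is more complex than any degree-2 curve.
(b) From the axis intercepts and sections: it crosses the x-axis at the gridline x = 0; it crosses the y-axis at the gridline y = 0.
(c) The integer polynomial consistent with all of this is the stated p.

2*x^3 - x*y^2 - 2*y^3 + 3*x^2 - 3*x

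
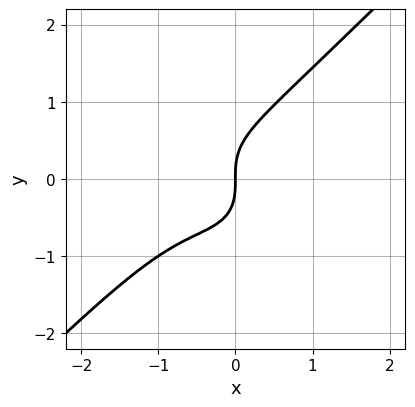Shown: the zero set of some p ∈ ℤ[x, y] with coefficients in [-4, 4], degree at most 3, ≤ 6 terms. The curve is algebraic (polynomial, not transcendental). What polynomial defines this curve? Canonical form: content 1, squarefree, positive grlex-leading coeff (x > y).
1. Degree: a generic line meets the curve in up to 3 points, so deg p = 3.
2. Reading off the gridlines: it crosses the x-axis at the gridline x = 0; it meets the y-axis at y = 0 (among the integer gridlines).
3. Matching integer coefficients to the picture gives p.

x^3 - y^3 + x^2 + x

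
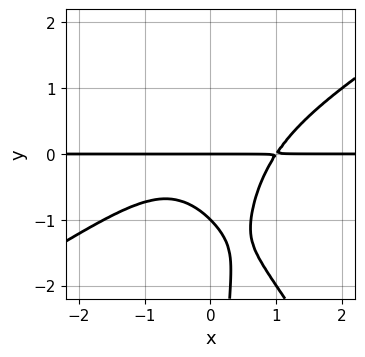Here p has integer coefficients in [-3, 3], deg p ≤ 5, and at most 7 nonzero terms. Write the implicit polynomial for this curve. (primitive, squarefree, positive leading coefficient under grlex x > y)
x^3*y - x^2*y^2 - x*y^3 - y^2 - y

deg p = 4.
Reading off the gridlines: the y-axis gridline crossings are at y ∈ {-1, 0}; every point of the x-axis in the box is on the curve.
Together with the visible shape, these determine p as stated.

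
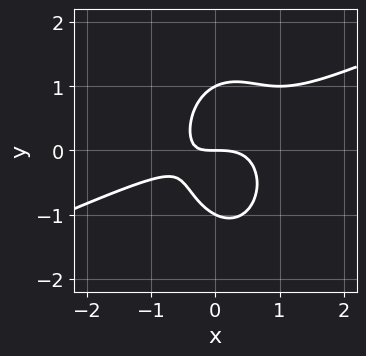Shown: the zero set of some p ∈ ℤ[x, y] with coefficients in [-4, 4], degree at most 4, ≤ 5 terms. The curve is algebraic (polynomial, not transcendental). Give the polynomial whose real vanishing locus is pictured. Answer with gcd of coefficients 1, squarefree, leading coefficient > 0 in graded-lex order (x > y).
(a) The degree is 3 — the shape is more complex than any degree-2 curve.
(b) From the axis intercepts and sections: the y-axis gridline crossings are at y ∈ {-1, 0, 1}; it crosses the x-axis at the gridline x = 0.
(c) Together with the visible shape, these determine p as stated.

x^3 - 2*x^2*y - y^3 + x*y + y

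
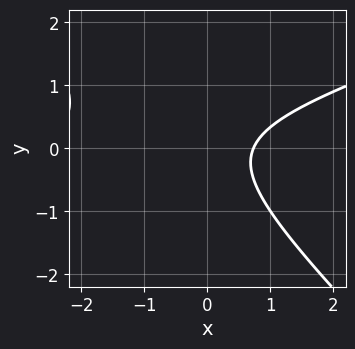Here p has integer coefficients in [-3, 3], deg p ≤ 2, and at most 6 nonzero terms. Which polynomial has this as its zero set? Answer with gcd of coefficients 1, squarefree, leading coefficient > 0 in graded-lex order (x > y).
x^2 - 2*x*y - 3*y^2 + 2*x - 2

The degree is 2 — a generic line meets the curve in up to 2 points.
Observable constraints: the curve avoids every integer y-axis point in the box.
Solving for integer coefficients yields p as stated.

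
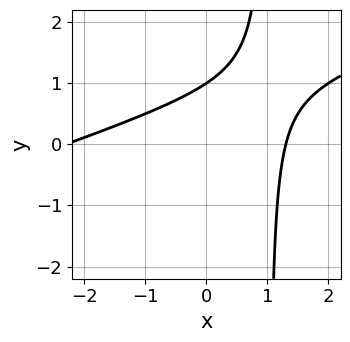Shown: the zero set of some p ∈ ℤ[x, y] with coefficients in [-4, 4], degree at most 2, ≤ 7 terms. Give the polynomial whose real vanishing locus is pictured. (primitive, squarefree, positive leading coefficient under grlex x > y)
1. The degree is 2 — the shape is more complex than any degree-1 curve.
2. From the visible intercepts: it crosses the y-axis at the gridline y = 1.
3. These observations pin down the coefficients.

x^2 - 3*x*y + x + 3*y - 3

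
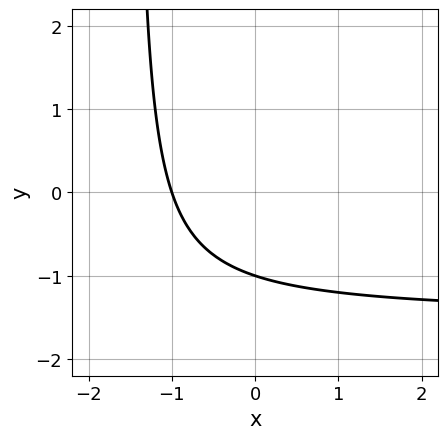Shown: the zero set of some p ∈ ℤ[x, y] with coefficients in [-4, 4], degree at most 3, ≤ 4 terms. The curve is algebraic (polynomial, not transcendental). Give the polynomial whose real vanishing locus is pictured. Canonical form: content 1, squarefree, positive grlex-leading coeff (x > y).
First, the degree is 2 — a generic line meets the curve in up to 2 points.
Then, against the integer gridlines: one x-axis crossing is at x = -1; it meets the y-axis at y = -1 (among the integer gridlines).
Finally, together with the visible shape, these determine p as stated.

2*x*y + 3*x + 3*y + 3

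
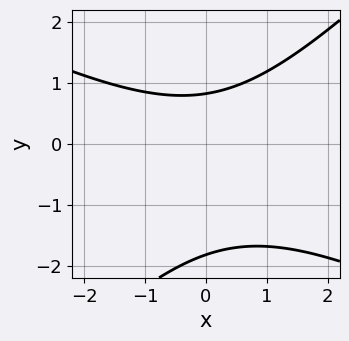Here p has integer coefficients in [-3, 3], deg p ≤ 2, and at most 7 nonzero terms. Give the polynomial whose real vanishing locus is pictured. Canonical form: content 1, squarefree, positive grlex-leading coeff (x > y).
x^2 + x*y - 2*y^2 - 2*y + 3

deg p = 2. No degree-1 curve has this shape.
Reading off the gridlines: the curve avoids every integer x-axis point in the box.
Putting this together gives p.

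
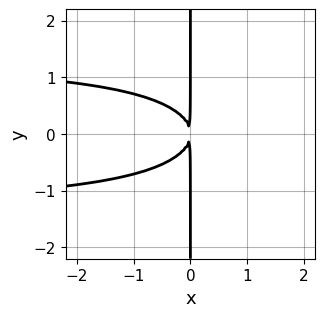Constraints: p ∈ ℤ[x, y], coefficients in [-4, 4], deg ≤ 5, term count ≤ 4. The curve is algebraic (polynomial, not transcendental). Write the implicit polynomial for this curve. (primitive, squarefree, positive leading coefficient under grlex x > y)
1. deg p = 4. No degree-3 curve has this shape.
2. Symmetries: mirror symmetry y ↦ −y ⇒ only even powers of y.
3. Reading off the gridlines: the visible y-axis segment lies entirely on the curve.
4. Solving for integer coefficients yields p as stated.

x^2*y^2 - 3*x*y^2 - 2*x^2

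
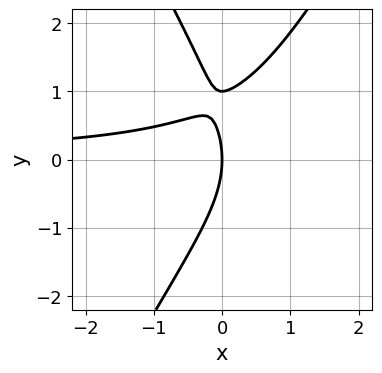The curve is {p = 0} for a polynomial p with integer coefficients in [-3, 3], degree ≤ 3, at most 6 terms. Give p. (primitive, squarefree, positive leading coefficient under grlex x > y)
1. Degree: a generic line meets the curve in up to 3 points, so deg p = 3.
2. From the visible intercepts: the y-axis gridline crossings are at y ∈ {0, 1}; one x-axis crossing is at x = 0.
3. Together with the visible shape, these determine p as stated.

3*x^2*y - y^3 - 3*x*y + y^2 + 3*x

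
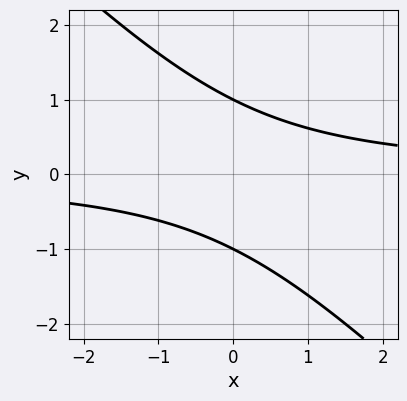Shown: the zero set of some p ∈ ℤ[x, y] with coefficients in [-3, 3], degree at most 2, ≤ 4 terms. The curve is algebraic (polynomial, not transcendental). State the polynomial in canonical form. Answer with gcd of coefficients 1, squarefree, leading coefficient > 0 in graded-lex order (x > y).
x*y + y^2 - 1

1. Degree: the shape is more complex than any degree-1 curve, so deg p = 2.
2. Reading off the gridlines: no x-intercept at any integer in the box; the y-axis gridline crossings are at y ∈ {-1, 1}.
3. Matching integer coefficients to the picture gives p.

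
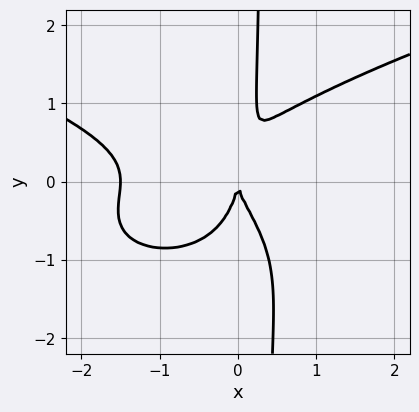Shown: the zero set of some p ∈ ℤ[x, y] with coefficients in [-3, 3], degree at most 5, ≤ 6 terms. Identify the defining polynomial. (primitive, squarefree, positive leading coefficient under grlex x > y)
deg p = 4.
From the axis intercepts and sections: one y-axis crossing is at y = 0; it meets the x-axis at x = 0 (among the integer gridlines).
Putting this together gives p.

3*x*y^3 - 2*x^3 + 2*x*y^2 - y^3 - 3*x^2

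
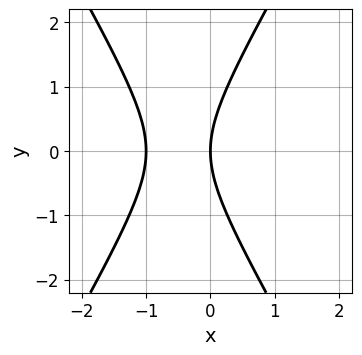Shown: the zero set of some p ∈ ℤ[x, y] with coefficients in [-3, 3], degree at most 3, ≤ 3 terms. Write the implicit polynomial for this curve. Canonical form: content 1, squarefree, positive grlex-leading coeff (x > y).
3*x^2 - y^2 + 3*x

1. deg p = 2. No degree-1 curve has this shape.
2. Symmetries: mirror symmetry y ↦ −y ⇒ only even powers of y.
3. From the visible intercepts: it crosses the y-axis at the gridline y = 0; among the integer gridlines, it crosses the x-axis at x ∈ {-1, 0}.
4. Putting this together gives p.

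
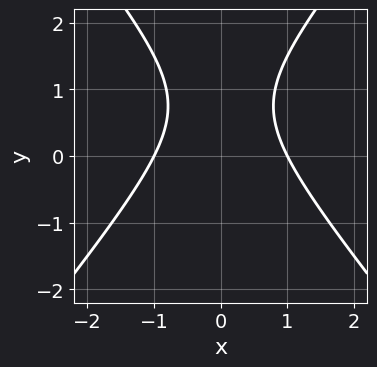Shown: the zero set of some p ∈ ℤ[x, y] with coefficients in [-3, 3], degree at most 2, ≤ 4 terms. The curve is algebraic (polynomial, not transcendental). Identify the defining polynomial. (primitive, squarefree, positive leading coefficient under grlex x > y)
3*x^2 - 2*y^2 + 3*y - 3

1. deg p = 2. No degree-1 curve has this shape.
2. Symmetries: it's symmetric under x → −x, forcing even powers of x.
3. From the axis intercepts and sections: it misses every integer gridline on the y-axis; among the integer gridlines, it crosses the x-axis at x ∈ {-1, 1}.
4. Fitting integer coefficients to these (and the overall shape) gives p.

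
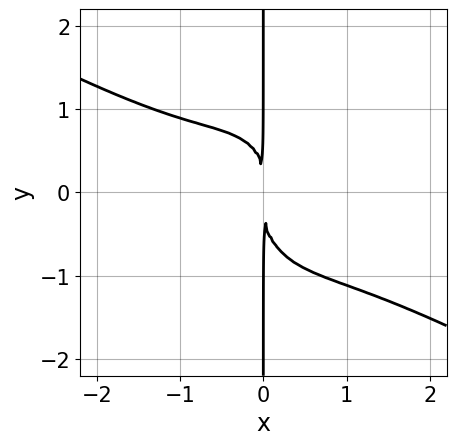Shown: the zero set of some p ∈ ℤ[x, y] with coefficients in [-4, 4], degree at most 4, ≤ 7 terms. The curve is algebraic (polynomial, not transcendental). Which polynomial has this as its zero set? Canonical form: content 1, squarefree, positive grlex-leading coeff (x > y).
2*x^4 + 3*x^3*y + 2*x*y^3 - x^2*y + 3*x^2

The degree is 4 — no degree-3 curve has this shape.
From the axis intercepts and sections: the visible y-axis segment lies entirely on the curve.
Matching integer coefficients to the picture gives p.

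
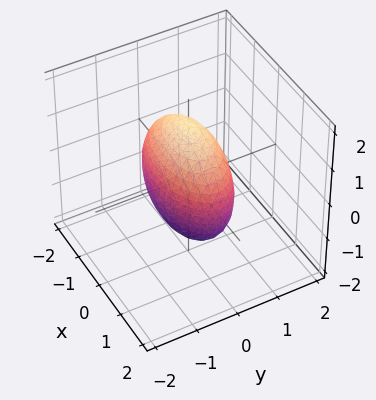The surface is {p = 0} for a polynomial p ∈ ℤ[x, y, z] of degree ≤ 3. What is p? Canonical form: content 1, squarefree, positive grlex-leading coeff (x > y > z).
x^2 + 3*y^2 + z^2 - 2

First, the degree is 2 — a closed, bounded, convex surface; a quadric.
Next, symmetries: it's symmetric under y → −y, forcing even powers of y; it's symmetric under x → −x, forcing even powers of x; mirror symmetry z ↦ −z ⇒ only even powers of z.
Finally, together with the visible shape, these determine p as stated.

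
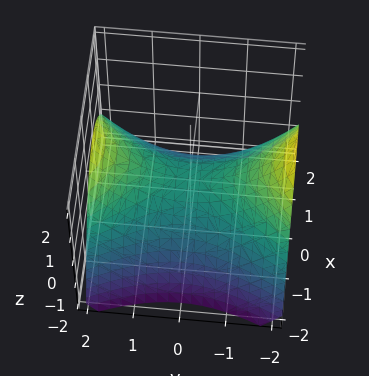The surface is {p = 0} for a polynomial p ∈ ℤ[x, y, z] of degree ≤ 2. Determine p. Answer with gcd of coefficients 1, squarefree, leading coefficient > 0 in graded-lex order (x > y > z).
2*x^2 - y^2 + 3*z

1. The degree is 2 — a saddle surface; a quadric.
2. Symmetries: it's symmetric under x → −x, forcing even powers of x; mirror symmetry y ↦ −y ⇒ only even powers of y.
3. From the visible intercepts: it meets the y-axis at y = 0 (among the integer gridlines); it meets the x-axis at x = 0 (among the integer gridlines); one z-axis crossing is at z = 0.
4. Putting this together gives p.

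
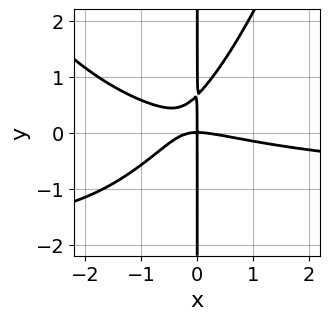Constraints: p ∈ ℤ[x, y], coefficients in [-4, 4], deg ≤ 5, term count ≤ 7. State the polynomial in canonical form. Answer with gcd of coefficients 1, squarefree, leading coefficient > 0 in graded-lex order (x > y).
x^3*y + x^3 + 3*x^2*y - 3*x*y^2 + 2*x*y

1. deg p = 4.
2. Reading off the gridlines: it crosses the x-axis at the gridline x = 0; every point of the y-axis in the box is on the curve.
3. Fitting integer coefficients to these (and the overall shape) gives p.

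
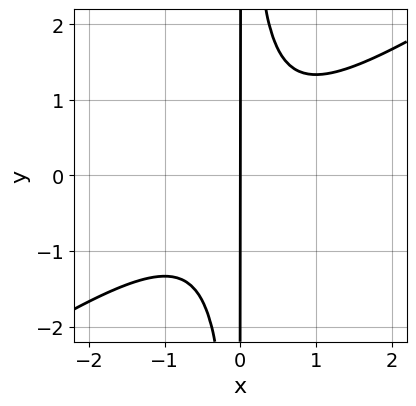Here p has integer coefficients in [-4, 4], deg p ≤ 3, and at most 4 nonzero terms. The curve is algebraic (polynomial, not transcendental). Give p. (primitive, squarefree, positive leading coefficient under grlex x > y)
2*x^3 - 3*x^2*y + 2*x

First, degree: a generic line meets the curve in up to 3 points, so deg p = 3.
Next, from the visible intercepts: the visible y-axis segment lies entirely on the curve; it meets the x-axis at x = 0 (among the integer gridlines).
Finally, putting this together gives p.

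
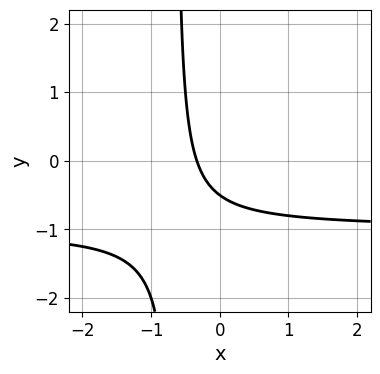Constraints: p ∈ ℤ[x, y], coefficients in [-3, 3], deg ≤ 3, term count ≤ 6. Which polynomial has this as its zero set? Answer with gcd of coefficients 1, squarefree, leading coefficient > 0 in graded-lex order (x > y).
deg p = 2. A generic line meets the curve in up to 2 points.
Putting this together gives p.

3*x*y + 3*x + 2*y + 1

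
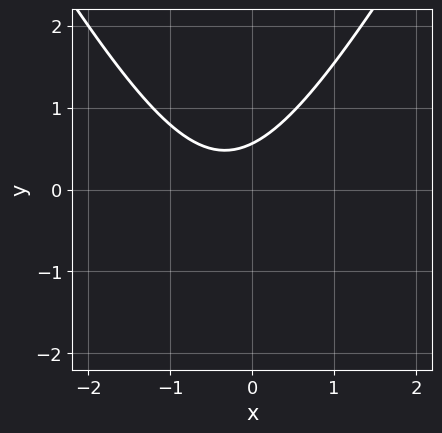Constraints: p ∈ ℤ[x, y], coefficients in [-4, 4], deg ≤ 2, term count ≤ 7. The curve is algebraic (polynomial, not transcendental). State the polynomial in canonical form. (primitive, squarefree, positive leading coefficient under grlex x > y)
The degree is 2 — no degree-1 curve has this shape.
From the axis intercepts and sections: no x-intercept at any integer in the box.
These observations pin down the coefficients.

3*x^2 - y^2 + 2*x - 3*y + 2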